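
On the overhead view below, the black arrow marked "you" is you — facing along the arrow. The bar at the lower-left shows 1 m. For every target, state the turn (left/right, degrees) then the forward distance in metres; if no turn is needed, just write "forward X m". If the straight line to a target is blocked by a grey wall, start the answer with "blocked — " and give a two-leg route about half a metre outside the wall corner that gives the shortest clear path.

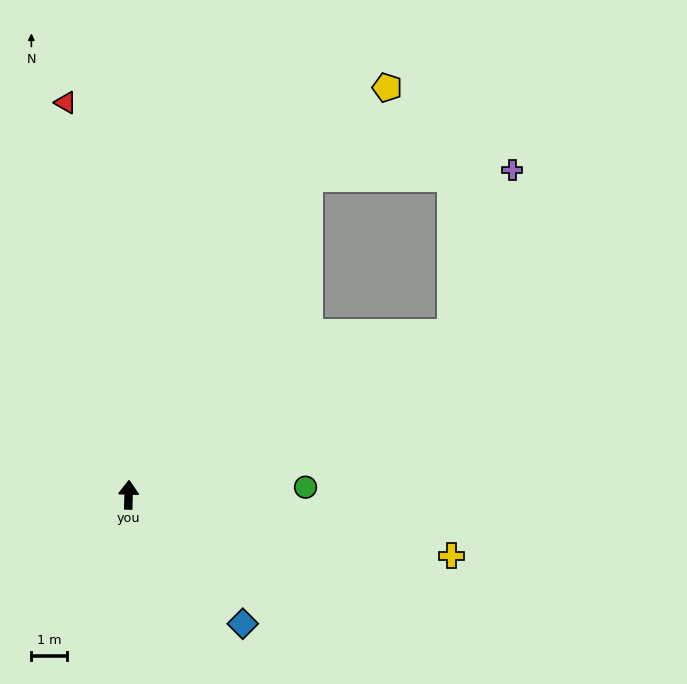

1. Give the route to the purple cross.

blocked — turn right 62°, forward 10.2 m, then turn left 43°, forward 5.0 m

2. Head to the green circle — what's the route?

turn right 86°, forward 5.0 m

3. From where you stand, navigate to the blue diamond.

turn right 137°, forward 4.9 m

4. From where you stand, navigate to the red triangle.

turn left 11°, forward 11.3 m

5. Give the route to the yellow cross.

turn right 99°, forward 9.3 m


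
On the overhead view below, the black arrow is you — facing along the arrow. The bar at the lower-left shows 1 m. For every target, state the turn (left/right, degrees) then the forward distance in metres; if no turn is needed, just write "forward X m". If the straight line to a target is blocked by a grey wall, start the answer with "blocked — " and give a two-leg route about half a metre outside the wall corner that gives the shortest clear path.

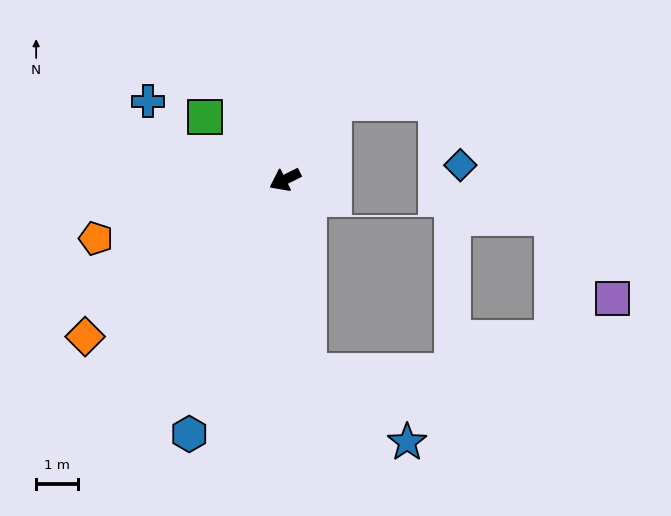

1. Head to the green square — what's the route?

turn right 65°, forward 2.4 m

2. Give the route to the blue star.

blocked — turn left 71°, forward 4.6 m, then turn left 46°, forward 2.9 m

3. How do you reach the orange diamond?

turn left 12°, forward 6.0 m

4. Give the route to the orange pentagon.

turn right 9°, forward 4.7 m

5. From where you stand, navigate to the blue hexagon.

turn left 43°, forward 6.4 m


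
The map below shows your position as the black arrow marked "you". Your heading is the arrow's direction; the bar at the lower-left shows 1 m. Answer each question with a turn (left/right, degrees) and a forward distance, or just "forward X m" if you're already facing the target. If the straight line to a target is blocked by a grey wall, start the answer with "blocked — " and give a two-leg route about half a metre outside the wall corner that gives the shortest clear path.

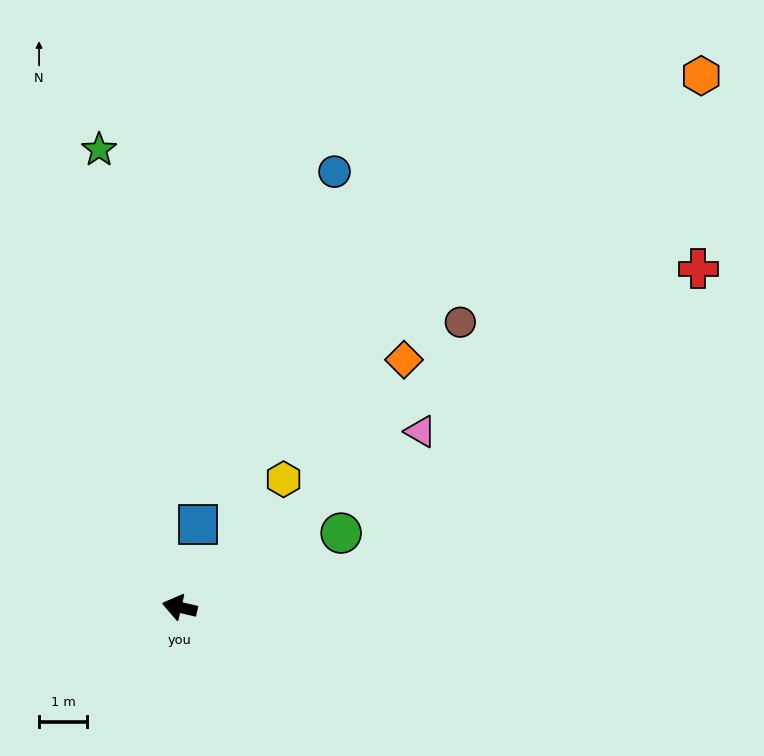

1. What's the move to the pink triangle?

turn right 131°, forward 6.2 m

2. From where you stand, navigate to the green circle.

turn right 142°, forward 3.7 m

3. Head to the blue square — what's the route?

turn right 89°, forward 1.8 m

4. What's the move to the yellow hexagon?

turn right 116°, forward 3.4 m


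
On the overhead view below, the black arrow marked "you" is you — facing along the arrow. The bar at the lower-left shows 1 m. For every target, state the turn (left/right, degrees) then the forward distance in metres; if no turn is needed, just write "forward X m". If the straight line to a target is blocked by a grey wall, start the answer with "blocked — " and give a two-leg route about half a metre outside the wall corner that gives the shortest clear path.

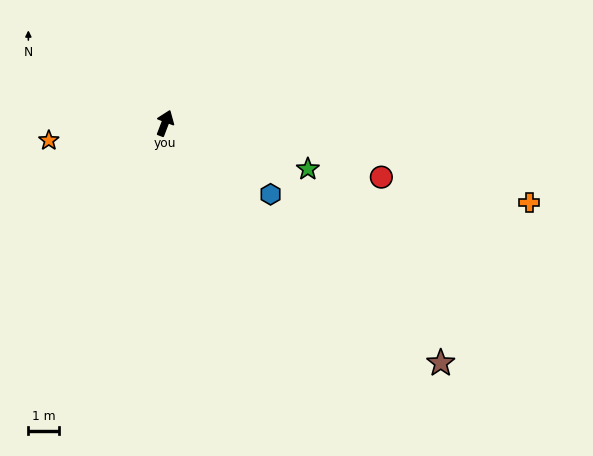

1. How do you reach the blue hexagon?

turn right 103°, forward 4.1 m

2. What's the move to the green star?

turn right 87°, forward 4.8 m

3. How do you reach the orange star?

turn left 119°, forward 3.8 m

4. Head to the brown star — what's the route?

turn right 110°, forward 11.8 m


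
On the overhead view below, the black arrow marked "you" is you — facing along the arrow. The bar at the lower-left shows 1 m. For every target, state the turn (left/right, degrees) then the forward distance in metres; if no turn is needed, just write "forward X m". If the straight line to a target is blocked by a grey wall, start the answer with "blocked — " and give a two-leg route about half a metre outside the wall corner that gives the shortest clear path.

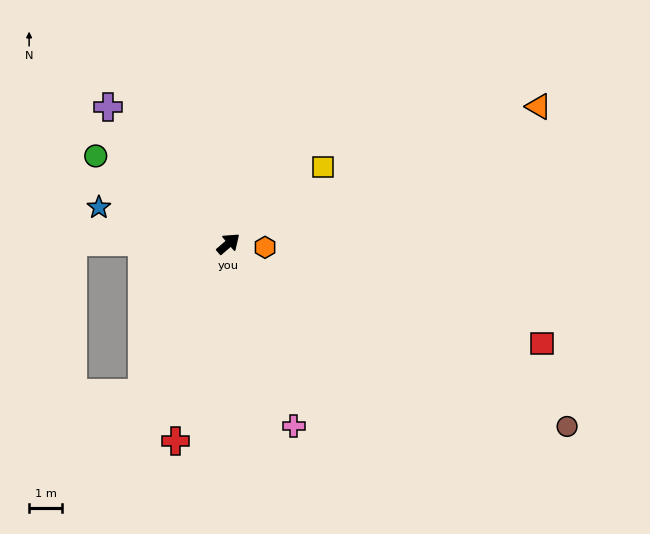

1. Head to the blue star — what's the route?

turn left 124°, forward 4.0 m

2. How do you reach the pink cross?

turn right 111°, forward 5.8 m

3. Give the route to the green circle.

turn left 106°, forward 4.8 m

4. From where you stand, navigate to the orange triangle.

turn right 17°, forward 10.2 m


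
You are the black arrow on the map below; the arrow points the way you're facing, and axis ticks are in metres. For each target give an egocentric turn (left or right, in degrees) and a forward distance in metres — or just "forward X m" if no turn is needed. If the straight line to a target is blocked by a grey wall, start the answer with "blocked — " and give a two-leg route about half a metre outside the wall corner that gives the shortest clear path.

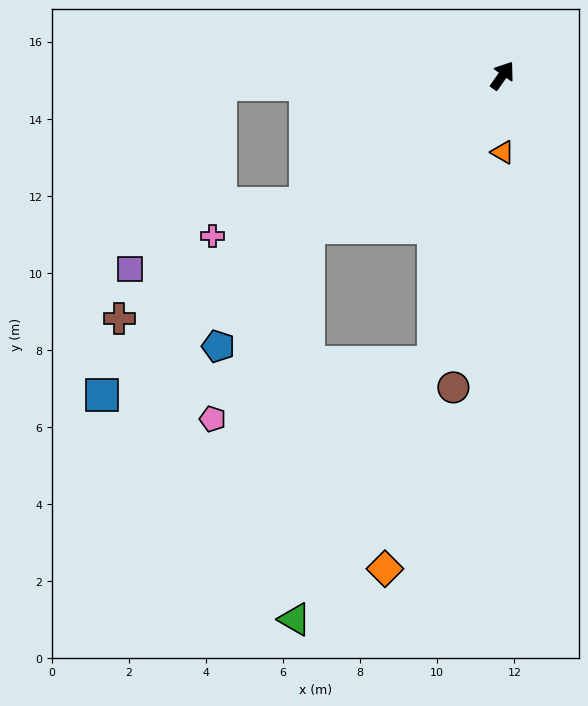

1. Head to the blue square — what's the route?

turn left 164°, forward 13.3 m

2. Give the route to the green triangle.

blocked — turn left 163°, forward 6.4 m, then turn left 50°, forward 10.2 m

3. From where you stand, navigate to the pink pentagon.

blocked — turn left 163°, forward 6.4 m, then turn left 25°, forward 5.6 m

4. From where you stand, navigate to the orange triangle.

turn right 145°, forward 2.0 m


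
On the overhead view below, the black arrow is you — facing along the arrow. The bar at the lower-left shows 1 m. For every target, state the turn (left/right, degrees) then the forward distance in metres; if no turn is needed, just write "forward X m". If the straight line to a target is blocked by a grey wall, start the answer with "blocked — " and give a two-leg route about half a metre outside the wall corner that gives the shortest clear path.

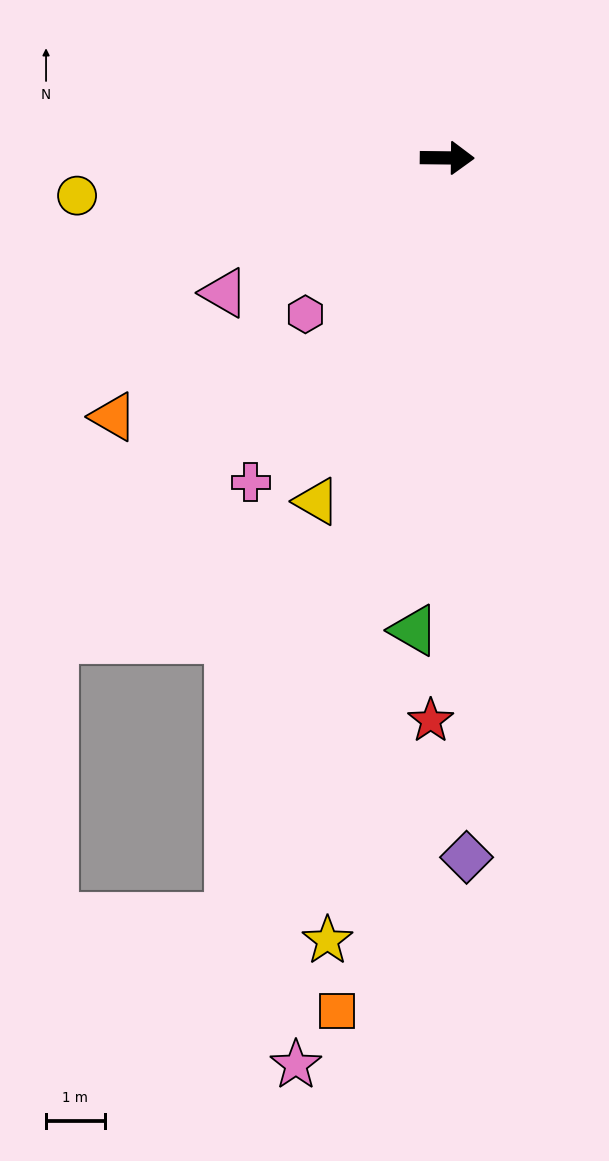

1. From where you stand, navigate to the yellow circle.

turn right 174°, forward 6.3 m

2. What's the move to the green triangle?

turn right 93°, forward 8.1 m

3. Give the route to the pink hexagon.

turn right 132°, forward 3.6 m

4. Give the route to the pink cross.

turn right 121°, forward 6.5 m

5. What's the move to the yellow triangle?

turn right 110°, forward 6.3 m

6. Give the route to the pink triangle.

turn right 148°, forward 4.4 m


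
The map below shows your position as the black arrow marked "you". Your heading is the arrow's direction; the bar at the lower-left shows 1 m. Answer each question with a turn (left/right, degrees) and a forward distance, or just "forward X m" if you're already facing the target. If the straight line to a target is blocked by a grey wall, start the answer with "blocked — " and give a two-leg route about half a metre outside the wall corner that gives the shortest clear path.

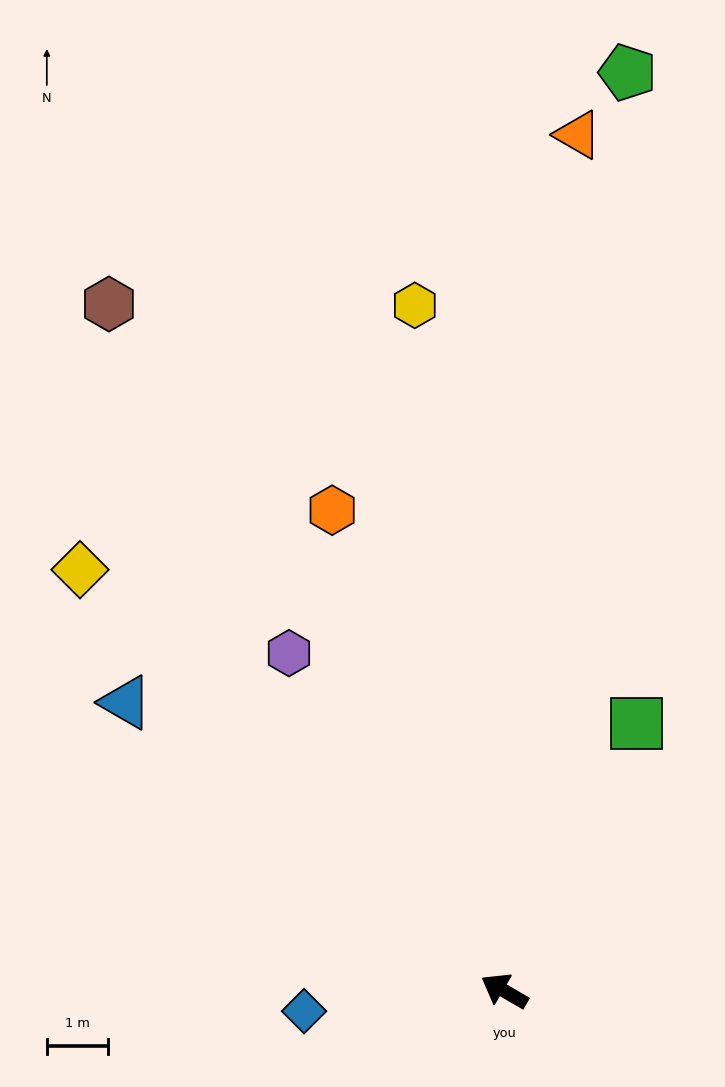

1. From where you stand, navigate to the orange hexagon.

turn right 40°, forward 8.4 m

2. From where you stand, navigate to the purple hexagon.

turn right 27°, forward 6.6 m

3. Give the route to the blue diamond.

turn left 36°, forward 3.3 m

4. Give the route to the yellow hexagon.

turn right 52°, forward 11.4 m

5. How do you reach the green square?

turn right 86°, forward 4.9 m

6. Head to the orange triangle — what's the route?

turn right 65°, forward 14.1 m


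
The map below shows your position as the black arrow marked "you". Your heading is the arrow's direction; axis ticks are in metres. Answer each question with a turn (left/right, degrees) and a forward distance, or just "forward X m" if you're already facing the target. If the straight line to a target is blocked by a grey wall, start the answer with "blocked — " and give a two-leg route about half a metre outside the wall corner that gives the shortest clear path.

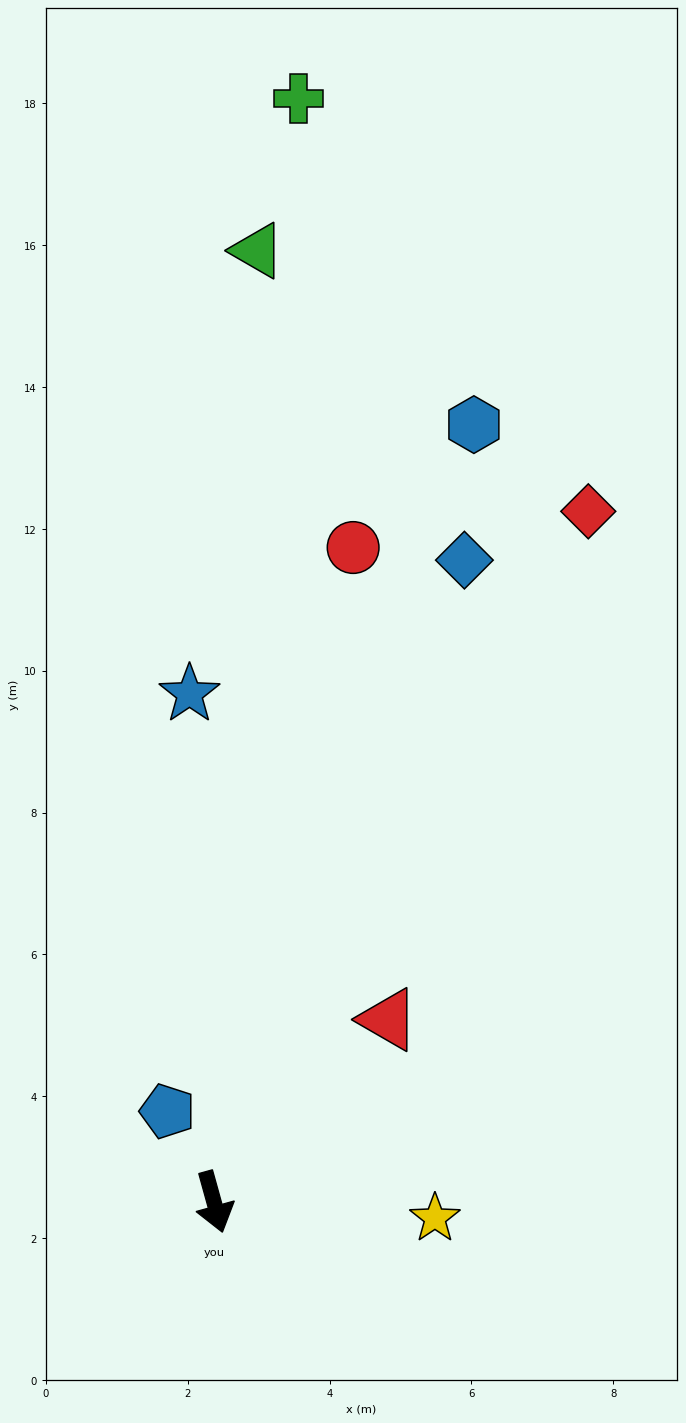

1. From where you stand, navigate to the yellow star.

turn left 70°, forward 3.1 m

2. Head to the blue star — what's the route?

turn left 167°, forward 7.2 m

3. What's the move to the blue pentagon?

turn right 168°, forward 1.4 m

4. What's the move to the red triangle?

turn left 121°, forward 3.6 m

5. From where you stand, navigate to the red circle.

turn left 153°, forward 9.4 m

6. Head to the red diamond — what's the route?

turn left 136°, forward 11.1 m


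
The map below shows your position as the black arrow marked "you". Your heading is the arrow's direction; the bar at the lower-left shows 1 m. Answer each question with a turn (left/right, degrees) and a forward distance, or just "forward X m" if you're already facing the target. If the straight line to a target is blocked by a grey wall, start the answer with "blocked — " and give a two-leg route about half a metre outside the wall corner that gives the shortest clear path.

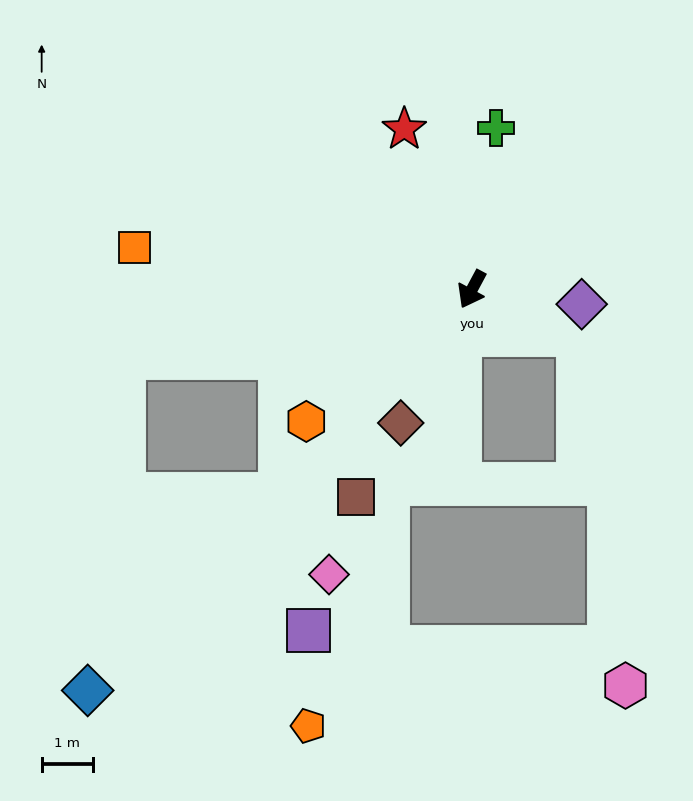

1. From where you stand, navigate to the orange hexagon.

turn right 23°, forward 4.1 m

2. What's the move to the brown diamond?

forward 2.9 m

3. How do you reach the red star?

turn right 129°, forward 3.4 m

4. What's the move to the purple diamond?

turn left 111°, forward 2.1 m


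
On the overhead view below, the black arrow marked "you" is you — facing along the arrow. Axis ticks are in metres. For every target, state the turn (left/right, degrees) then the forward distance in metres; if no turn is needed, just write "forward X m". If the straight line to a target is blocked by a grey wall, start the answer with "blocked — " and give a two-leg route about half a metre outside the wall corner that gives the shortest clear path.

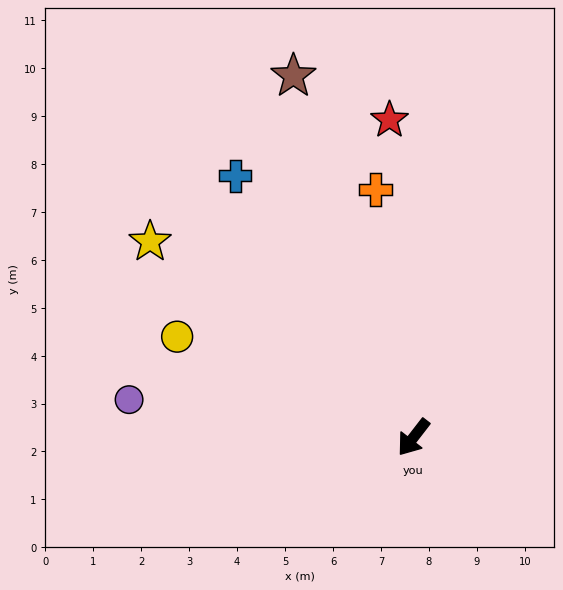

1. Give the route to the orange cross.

turn right 134°, forward 5.2 m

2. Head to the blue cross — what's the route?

turn right 108°, forward 6.6 m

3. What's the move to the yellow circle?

turn right 75°, forward 5.4 m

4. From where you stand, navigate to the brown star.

turn right 124°, forward 7.9 m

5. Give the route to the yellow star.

turn right 89°, forward 6.8 m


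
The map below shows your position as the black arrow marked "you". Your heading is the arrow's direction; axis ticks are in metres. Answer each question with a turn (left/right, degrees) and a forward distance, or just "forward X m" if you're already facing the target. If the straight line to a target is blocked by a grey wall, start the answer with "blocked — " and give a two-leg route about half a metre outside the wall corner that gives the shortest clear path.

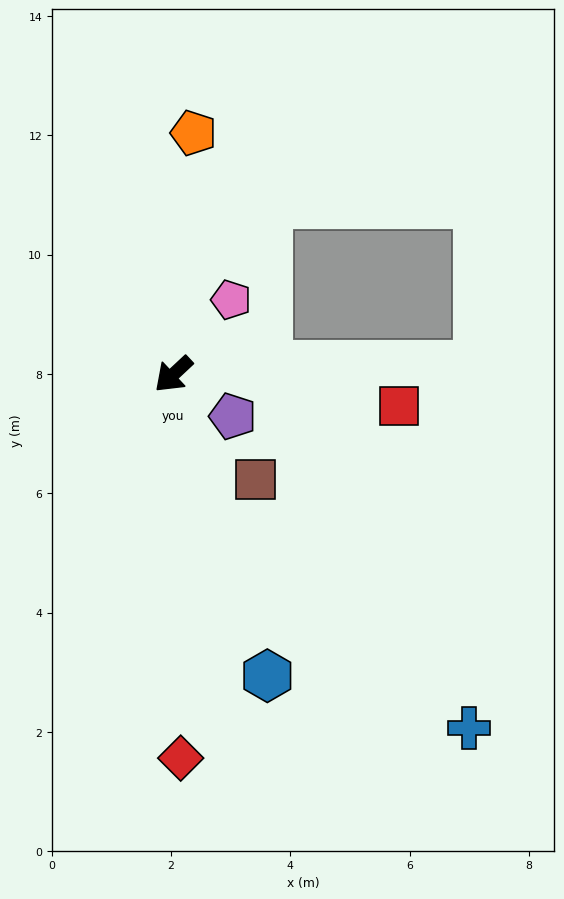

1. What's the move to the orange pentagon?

turn right 138°, forward 4.1 m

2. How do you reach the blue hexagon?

turn left 64°, forward 5.3 m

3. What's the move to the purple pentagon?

turn left 102°, forward 1.2 m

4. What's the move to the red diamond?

turn left 48°, forward 6.4 m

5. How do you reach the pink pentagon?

turn right 171°, forward 1.6 m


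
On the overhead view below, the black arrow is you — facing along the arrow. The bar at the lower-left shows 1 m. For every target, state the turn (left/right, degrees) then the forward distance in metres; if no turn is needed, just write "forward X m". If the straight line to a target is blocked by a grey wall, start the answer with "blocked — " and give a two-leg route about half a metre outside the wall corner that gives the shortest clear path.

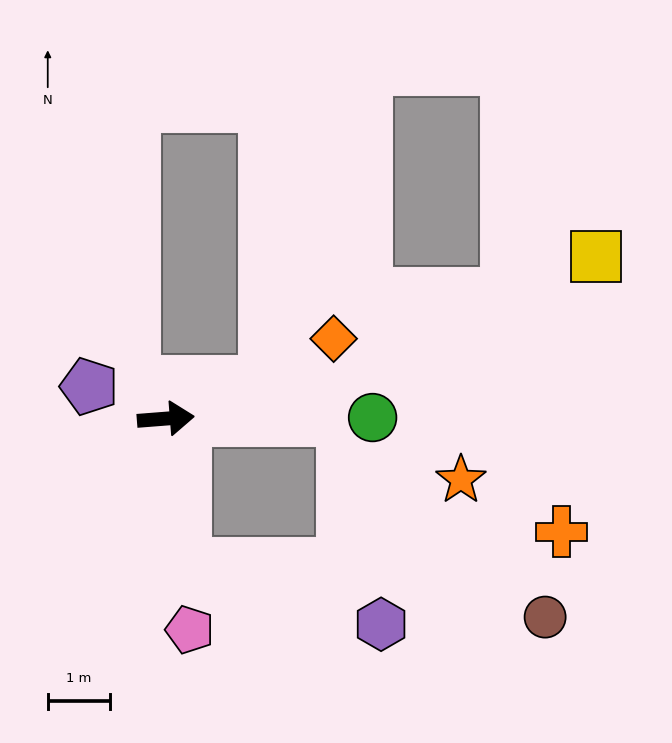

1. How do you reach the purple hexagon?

blocked — turn right 87°, forward 2.4 m, then turn left 65°, forward 3.3 m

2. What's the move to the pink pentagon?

turn right 88°, forward 3.4 m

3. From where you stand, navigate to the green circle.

turn right 4°, forward 3.3 m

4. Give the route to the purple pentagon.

turn left 153°, forward 1.3 m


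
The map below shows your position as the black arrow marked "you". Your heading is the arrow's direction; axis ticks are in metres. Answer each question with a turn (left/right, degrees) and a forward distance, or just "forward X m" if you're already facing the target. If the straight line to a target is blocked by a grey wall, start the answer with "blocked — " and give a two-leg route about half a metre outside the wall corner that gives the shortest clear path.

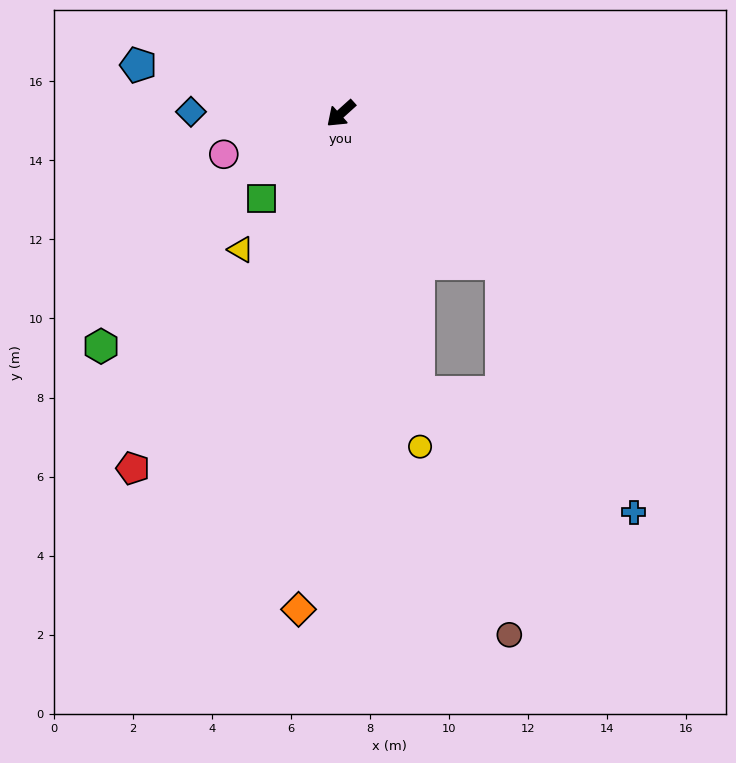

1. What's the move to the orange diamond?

turn left 43°, forward 12.6 m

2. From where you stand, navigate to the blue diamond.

turn right 43°, forward 3.8 m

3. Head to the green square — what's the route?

turn left 5°, forward 2.9 m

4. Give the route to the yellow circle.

turn left 61°, forward 8.7 m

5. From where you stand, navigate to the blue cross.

blocked — turn left 95°, forward 5.6 m, then turn right 19°, forward 7.1 m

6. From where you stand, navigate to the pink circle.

turn right 23°, forward 3.1 m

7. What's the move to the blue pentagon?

turn right 56°, forward 5.3 m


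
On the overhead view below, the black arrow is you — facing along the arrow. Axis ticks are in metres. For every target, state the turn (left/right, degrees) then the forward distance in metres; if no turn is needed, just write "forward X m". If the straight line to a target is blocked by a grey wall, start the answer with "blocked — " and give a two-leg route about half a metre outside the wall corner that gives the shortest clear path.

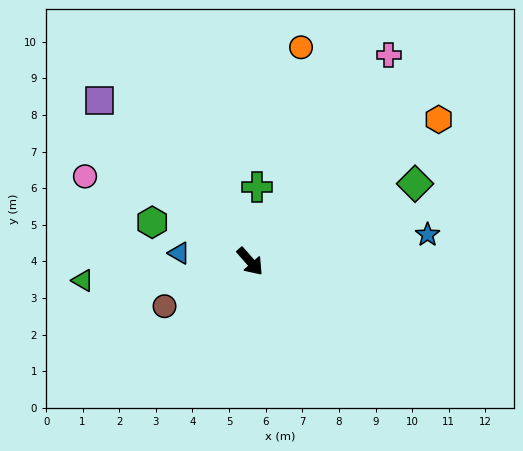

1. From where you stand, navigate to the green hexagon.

turn right 153°, forward 2.9 m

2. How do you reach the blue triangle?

turn right 138°, forward 2.0 m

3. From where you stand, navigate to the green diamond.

turn left 74°, forward 5.0 m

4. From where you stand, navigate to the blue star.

turn left 57°, forward 4.9 m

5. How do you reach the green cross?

turn left 133°, forward 2.0 m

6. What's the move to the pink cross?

turn left 105°, forward 6.8 m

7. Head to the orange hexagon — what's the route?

turn left 86°, forward 6.5 m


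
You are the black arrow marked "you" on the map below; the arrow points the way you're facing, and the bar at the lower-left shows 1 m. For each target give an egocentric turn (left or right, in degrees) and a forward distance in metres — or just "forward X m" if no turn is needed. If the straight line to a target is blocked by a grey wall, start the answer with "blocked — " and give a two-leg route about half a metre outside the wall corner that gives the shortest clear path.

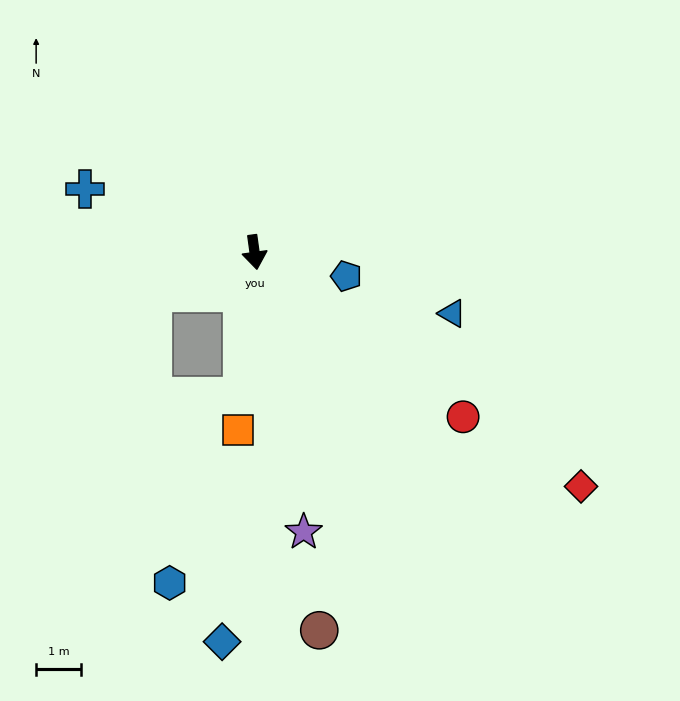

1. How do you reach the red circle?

turn left 44°, forward 5.9 m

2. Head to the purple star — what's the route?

turn left 2°, forward 6.3 m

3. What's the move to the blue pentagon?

turn left 68°, forward 2.1 m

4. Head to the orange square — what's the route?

turn right 13°, forward 4.0 m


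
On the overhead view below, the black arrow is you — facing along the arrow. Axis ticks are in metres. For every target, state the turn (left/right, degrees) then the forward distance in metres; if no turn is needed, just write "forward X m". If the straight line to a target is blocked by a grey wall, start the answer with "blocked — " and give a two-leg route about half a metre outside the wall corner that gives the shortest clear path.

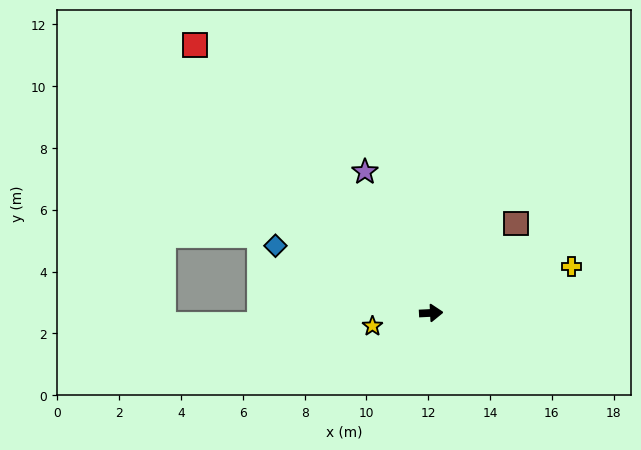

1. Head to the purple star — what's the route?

turn left 112°, forward 5.0 m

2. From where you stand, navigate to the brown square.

turn left 44°, forward 4.0 m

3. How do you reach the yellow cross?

turn left 15°, forward 4.8 m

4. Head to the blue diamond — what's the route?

turn left 154°, forward 5.5 m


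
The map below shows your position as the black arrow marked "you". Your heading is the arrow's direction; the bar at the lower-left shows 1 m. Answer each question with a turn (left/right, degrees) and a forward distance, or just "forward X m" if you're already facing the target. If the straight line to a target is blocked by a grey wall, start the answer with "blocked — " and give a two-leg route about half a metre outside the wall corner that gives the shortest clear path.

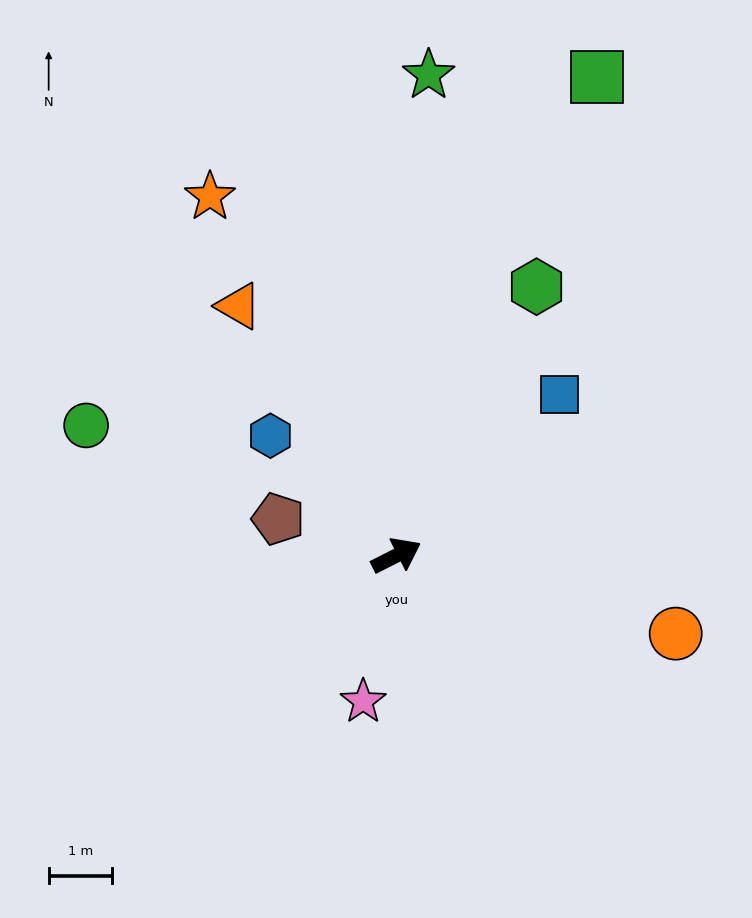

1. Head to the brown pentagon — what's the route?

turn left 136°, forward 1.9 m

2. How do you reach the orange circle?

turn right 42°, forward 4.5 m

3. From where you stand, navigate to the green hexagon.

turn left 36°, forward 4.8 m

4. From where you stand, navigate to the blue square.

turn left 18°, forward 3.6 m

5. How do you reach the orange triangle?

turn left 95°, forward 4.6 m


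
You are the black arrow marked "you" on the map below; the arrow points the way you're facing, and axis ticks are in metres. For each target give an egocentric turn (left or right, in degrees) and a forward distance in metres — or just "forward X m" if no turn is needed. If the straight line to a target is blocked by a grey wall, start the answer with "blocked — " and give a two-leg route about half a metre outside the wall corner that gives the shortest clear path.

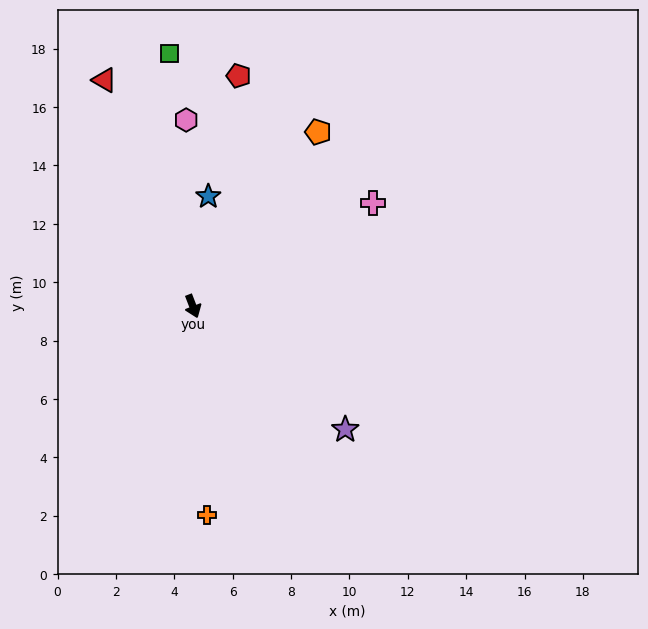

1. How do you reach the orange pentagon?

turn left 123°, forward 7.4 m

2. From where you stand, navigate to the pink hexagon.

turn left 161°, forward 6.4 m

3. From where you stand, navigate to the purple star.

turn left 30°, forward 6.7 m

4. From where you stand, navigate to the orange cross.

turn right 17°, forward 7.2 m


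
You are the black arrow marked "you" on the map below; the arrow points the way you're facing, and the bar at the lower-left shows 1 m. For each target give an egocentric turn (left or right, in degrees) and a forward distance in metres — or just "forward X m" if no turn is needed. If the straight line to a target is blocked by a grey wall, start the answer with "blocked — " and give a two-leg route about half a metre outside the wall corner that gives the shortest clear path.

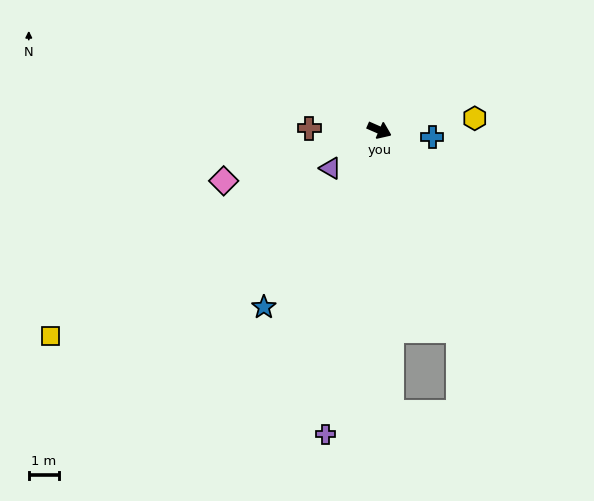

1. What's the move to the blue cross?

turn left 16°, forward 1.7 m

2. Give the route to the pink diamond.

turn right 138°, forward 5.4 m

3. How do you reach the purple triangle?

turn right 118°, forward 2.0 m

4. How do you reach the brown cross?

turn right 158°, forward 2.3 m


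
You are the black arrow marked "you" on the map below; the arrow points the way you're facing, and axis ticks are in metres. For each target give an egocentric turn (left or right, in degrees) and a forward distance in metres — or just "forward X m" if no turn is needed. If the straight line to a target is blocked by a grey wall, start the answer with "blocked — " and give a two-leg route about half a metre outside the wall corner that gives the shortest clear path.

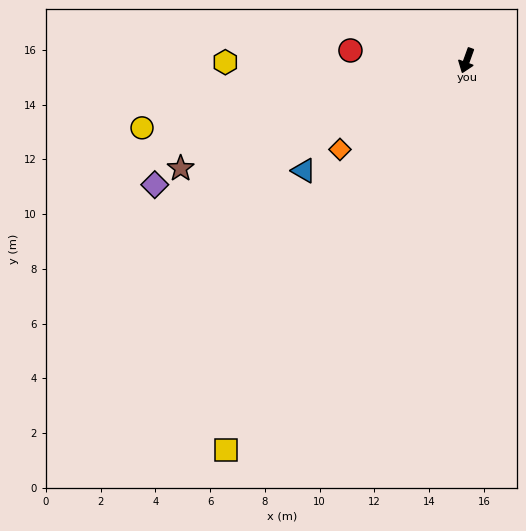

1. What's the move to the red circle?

turn right 75°, forward 4.3 m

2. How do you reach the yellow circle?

turn right 58°, forward 12.1 m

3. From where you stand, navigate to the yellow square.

turn right 12°, forward 16.7 m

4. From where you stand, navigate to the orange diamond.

turn right 35°, forward 5.7 m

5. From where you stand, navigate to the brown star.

turn right 49°, forward 11.2 m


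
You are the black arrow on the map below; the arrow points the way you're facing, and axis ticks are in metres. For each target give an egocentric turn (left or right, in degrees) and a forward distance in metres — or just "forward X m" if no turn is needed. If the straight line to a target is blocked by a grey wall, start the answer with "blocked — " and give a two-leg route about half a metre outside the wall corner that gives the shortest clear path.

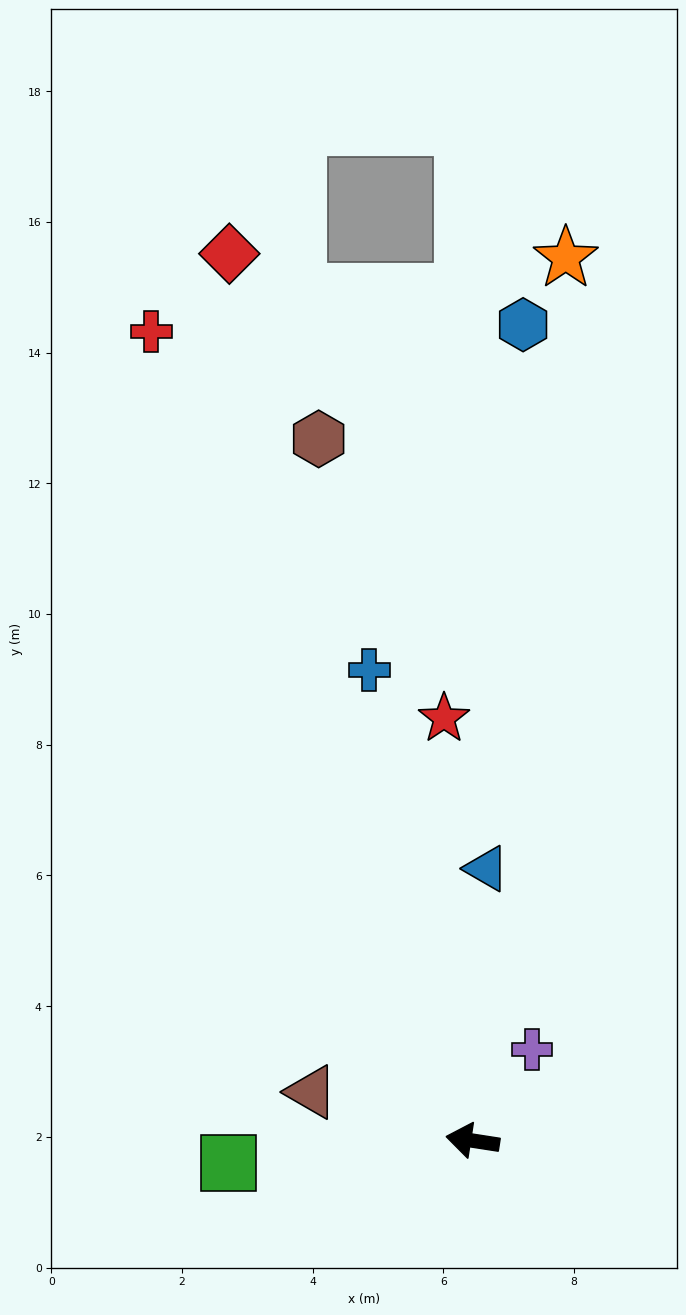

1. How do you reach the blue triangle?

turn right 84°, forward 4.2 m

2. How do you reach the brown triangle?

turn right 8°, forward 2.6 m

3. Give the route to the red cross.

turn right 60°, forward 13.3 m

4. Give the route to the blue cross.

turn right 69°, forward 7.4 m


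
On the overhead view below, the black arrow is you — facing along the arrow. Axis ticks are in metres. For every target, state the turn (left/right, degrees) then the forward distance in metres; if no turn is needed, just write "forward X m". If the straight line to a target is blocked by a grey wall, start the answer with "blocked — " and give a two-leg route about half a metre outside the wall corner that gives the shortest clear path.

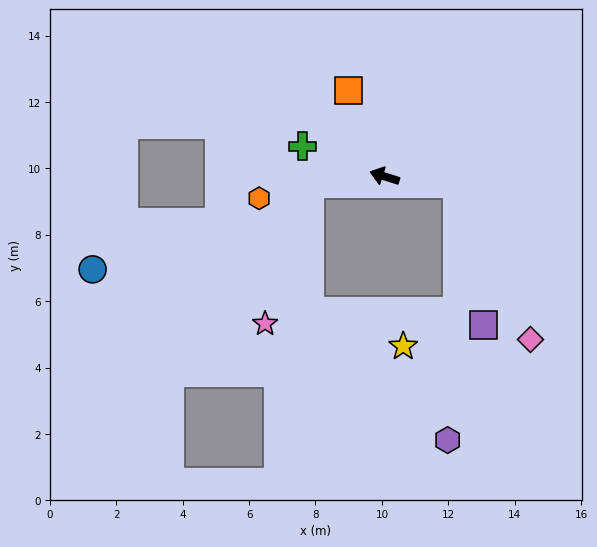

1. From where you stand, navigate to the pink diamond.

blocked — turn right 168°, forward 2.2 m, then turn right 59°, forward 5.2 m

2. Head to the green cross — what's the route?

turn right 3°, forward 2.6 m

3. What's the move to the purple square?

blocked — turn right 168°, forward 2.2 m, then turn right 74°, forward 4.3 m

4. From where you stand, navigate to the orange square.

turn right 49°, forward 2.8 m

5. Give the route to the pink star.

blocked — turn left 23°, forward 2.3 m, then turn left 67°, forward 4.4 m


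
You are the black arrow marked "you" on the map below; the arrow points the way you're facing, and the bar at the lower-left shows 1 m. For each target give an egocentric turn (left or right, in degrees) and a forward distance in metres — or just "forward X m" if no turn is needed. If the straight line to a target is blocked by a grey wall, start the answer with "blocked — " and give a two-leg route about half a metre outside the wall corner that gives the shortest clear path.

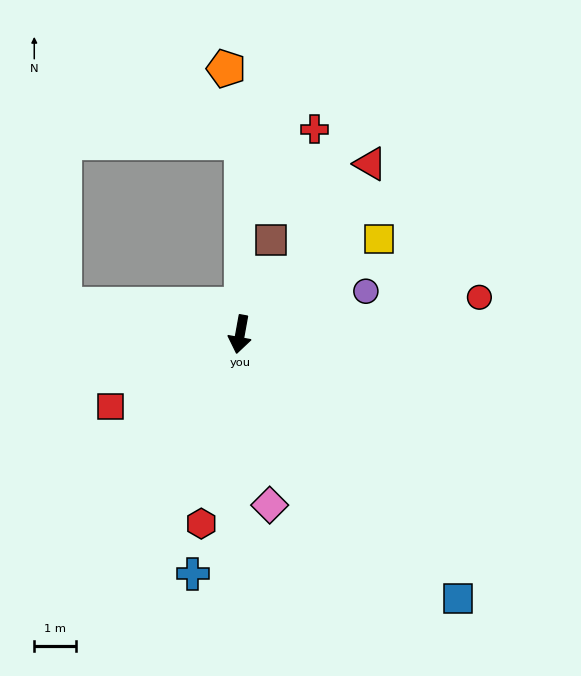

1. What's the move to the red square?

turn right 51°, forward 3.5 m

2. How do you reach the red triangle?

turn left 153°, forward 5.1 m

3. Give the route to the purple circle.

turn left 119°, forward 3.2 m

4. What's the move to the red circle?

turn left 109°, forward 5.8 m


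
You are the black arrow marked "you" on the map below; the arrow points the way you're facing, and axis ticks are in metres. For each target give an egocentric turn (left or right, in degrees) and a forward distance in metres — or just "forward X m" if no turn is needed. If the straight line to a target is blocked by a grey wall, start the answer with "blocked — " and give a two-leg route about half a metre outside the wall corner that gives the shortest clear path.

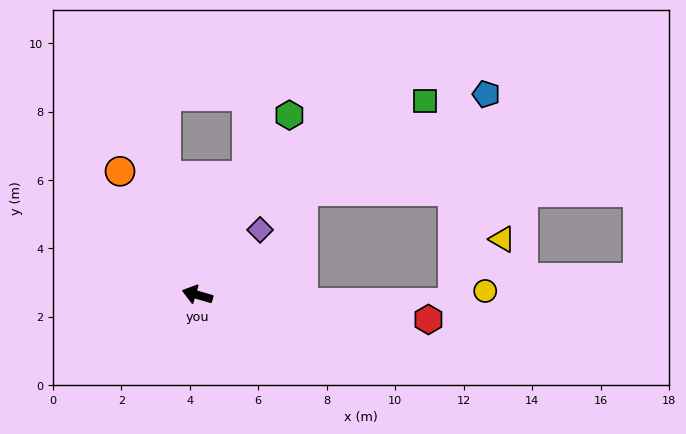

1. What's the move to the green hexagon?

turn right 101°, forward 5.9 m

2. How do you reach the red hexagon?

turn right 170°, forward 6.8 m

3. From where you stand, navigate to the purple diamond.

turn right 118°, forward 2.6 m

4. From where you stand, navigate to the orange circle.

turn right 42°, forward 4.3 m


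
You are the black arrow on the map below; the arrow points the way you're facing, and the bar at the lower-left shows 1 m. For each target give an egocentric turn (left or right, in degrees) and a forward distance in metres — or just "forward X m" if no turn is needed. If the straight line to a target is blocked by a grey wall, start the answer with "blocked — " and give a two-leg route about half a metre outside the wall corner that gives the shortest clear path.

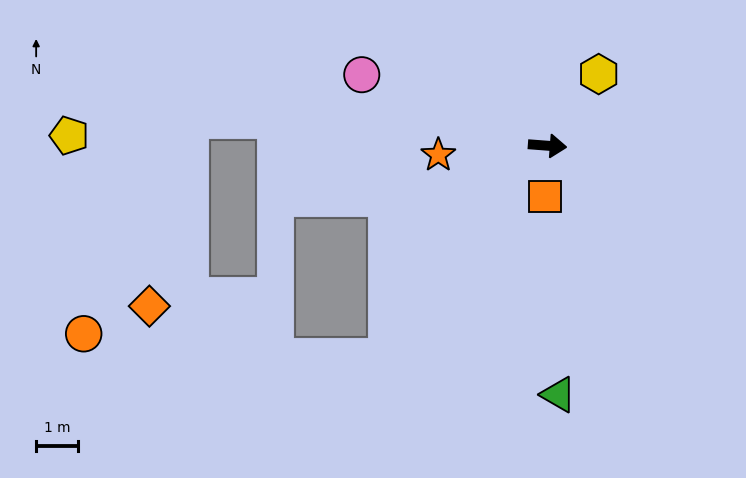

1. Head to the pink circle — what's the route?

turn left 163°, forward 4.7 m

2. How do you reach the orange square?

turn right 88°, forward 1.2 m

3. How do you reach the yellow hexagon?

turn left 59°, forward 2.1 m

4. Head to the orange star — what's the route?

turn right 171°, forward 2.6 m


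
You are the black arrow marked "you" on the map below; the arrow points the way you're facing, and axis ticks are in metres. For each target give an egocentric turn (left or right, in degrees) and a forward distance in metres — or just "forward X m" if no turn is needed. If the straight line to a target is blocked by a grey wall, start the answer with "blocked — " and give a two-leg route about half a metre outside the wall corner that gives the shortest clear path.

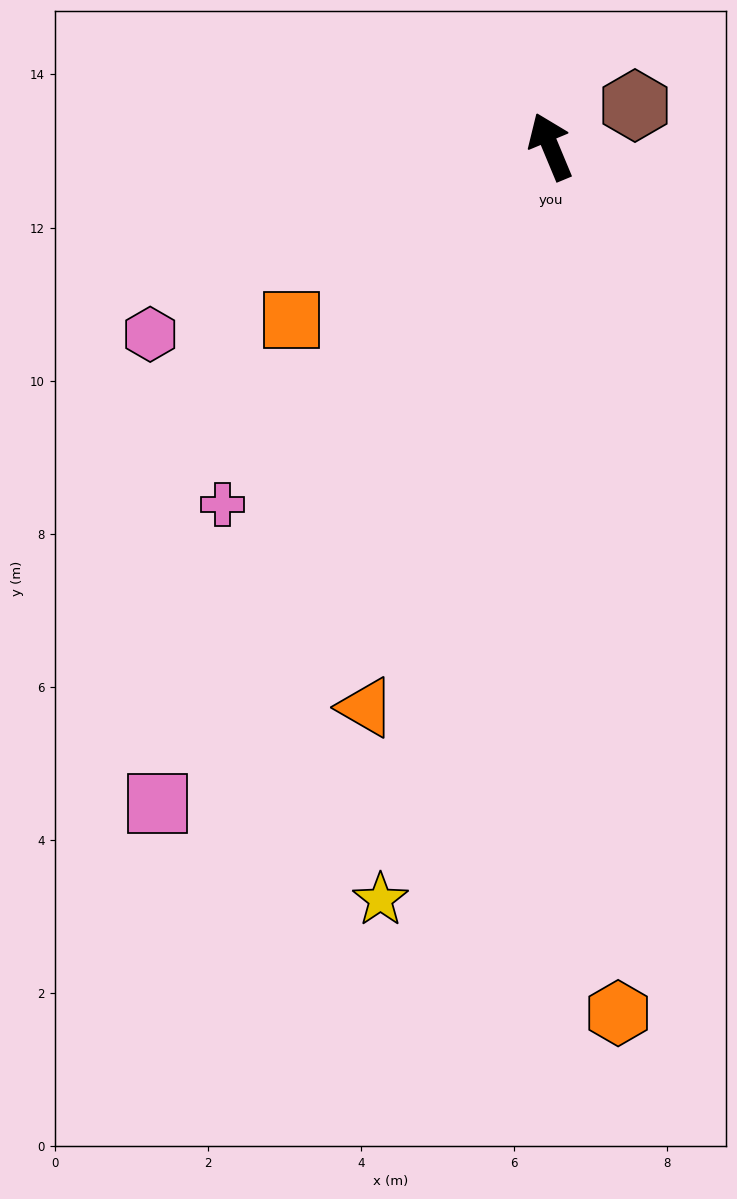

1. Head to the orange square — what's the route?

turn left 101°, forward 4.1 m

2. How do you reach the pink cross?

turn left 115°, forward 6.3 m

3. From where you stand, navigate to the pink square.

turn left 126°, forward 10.0 m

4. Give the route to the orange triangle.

turn left 139°, forward 7.7 m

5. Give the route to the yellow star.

turn left 145°, forward 10.1 m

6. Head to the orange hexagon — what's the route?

turn left 162°, forward 11.4 m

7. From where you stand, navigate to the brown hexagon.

turn right 87°, forward 1.2 m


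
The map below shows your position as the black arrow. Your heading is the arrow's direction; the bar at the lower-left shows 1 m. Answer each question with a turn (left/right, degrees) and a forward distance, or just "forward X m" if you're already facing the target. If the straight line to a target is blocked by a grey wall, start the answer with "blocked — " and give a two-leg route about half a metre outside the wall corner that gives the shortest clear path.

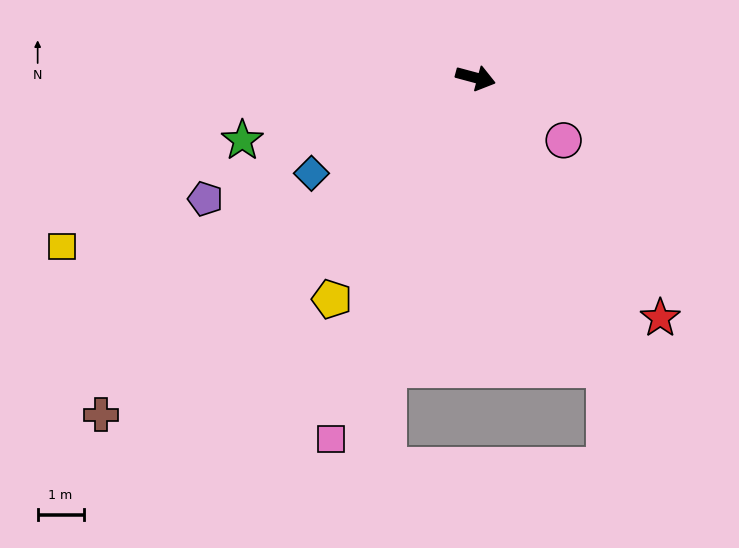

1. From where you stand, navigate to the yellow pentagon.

turn right 108°, forward 5.8 m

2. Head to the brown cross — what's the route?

turn right 123°, forward 11.0 m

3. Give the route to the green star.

turn right 150°, forward 5.3 m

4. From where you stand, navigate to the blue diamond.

turn right 135°, forward 4.1 m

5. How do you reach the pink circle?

turn right 20°, forward 2.4 m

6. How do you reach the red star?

turn right 37°, forward 6.6 m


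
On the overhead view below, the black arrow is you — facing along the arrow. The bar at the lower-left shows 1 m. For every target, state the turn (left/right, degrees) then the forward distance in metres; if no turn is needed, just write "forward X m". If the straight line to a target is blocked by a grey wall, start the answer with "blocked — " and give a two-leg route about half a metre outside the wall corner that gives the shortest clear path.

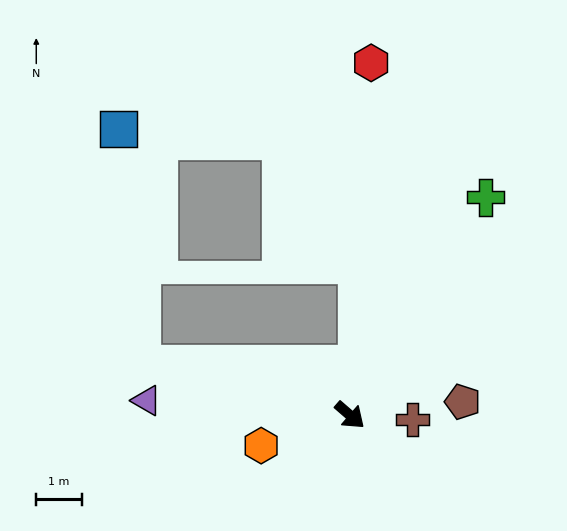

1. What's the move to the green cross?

turn left 99°, forward 5.6 m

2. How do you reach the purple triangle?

turn right 143°, forward 4.5 m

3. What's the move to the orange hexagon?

turn right 120°, forward 2.1 m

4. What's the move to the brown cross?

turn left 37°, forward 1.4 m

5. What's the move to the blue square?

blocked — turn right 153°, forward 4.7 m, then turn right 71°, forward 5.2 m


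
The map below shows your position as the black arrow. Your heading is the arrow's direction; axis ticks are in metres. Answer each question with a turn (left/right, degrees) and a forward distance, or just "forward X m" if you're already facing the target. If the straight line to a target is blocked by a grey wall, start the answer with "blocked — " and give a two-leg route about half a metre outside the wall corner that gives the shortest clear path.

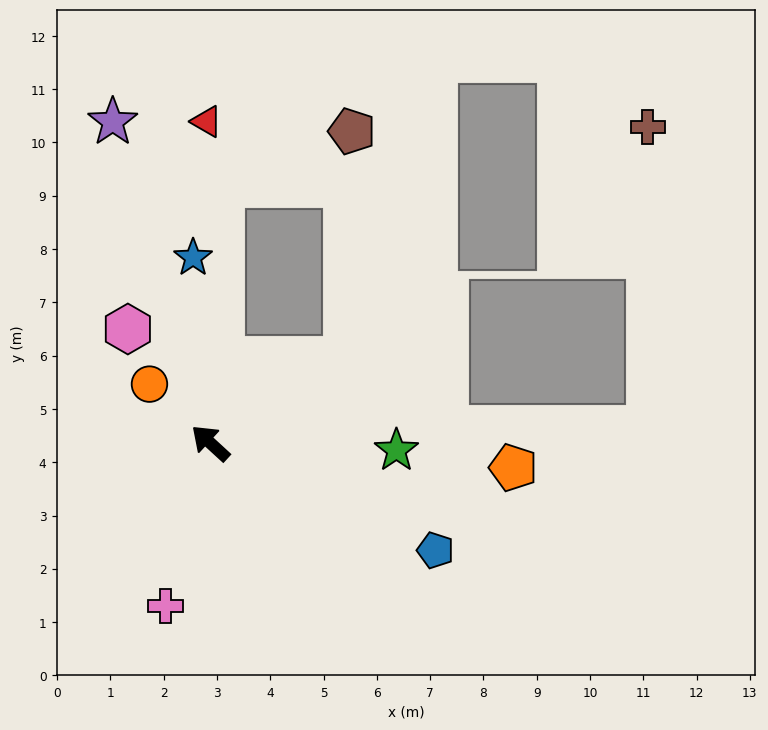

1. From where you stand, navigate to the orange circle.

forward 1.6 m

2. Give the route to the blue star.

turn right 42°, forward 3.5 m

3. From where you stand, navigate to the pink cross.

turn left 117°, forward 3.2 m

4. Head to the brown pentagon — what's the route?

blocked — turn right 106°, forward 3.0 m, then turn left 57°, forward 4.3 m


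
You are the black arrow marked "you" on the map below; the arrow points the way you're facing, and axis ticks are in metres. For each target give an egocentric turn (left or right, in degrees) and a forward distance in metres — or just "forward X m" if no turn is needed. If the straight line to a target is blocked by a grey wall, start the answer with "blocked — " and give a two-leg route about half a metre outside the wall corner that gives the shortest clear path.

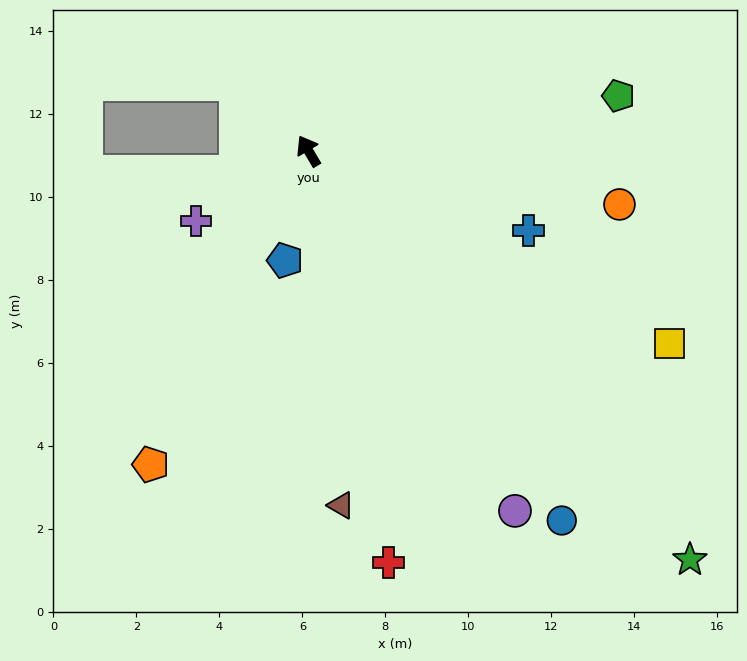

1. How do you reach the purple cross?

turn left 91°, forward 3.2 m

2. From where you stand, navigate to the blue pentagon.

turn left 137°, forward 2.7 m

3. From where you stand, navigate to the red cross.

turn left 160°, forward 10.1 m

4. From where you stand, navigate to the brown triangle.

turn left 155°, forward 8.6 m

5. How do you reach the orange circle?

turn right 130°, forward 7.6 m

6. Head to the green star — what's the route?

turn right 168°, forward 13.5 m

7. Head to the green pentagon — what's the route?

turn right 111°, forward 7.6 m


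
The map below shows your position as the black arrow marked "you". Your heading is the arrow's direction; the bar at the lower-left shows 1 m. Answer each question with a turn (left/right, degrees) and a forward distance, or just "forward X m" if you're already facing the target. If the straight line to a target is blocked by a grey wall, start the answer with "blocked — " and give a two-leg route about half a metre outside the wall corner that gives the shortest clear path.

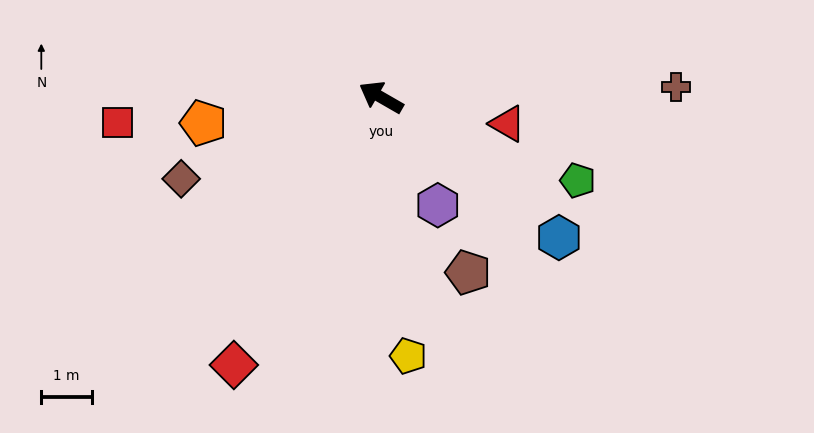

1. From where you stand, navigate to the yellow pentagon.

turn left 126°, forward 5.1 m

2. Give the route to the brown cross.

turn right 148°, forward 5.8 m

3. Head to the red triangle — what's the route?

turn right 162°, forward 2.5 m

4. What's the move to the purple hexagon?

turn left 148°, forward 2.4 m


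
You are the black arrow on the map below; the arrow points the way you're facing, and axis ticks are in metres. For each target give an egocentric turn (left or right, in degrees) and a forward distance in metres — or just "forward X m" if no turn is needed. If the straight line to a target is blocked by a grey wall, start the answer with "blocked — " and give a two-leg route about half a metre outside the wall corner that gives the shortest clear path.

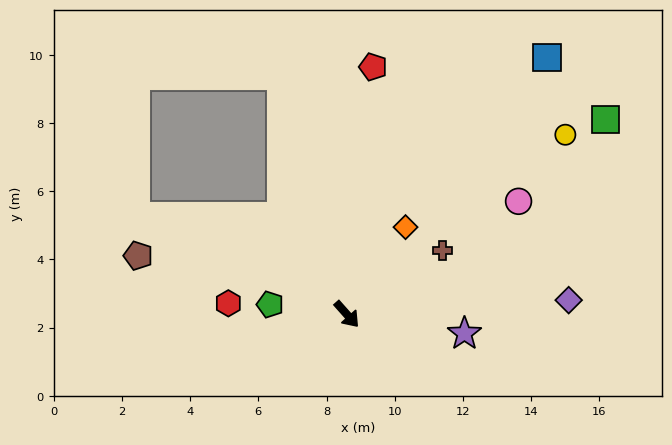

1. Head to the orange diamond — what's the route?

turn left 104°, forward 3.1 m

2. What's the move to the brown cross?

turn left 82°, forward 3.4 m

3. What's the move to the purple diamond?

turn left 52°, forward 6.5 m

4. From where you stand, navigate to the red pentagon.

turn left 132°, forward 7.3 m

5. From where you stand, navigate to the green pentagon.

turn right 139°, forward 2.3 m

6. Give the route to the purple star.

turn left 39°, forward 3.5 m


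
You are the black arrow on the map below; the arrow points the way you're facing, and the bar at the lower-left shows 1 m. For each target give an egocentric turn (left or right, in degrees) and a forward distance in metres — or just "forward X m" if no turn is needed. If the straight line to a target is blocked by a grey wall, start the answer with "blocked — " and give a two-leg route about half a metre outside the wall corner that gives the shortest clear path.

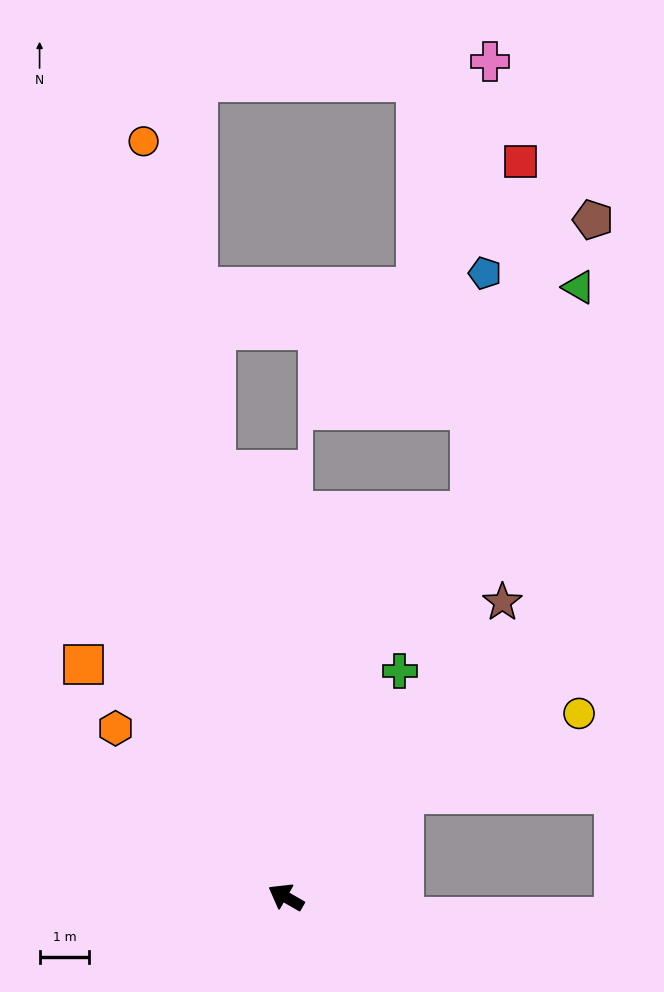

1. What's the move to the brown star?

turn right 96°, forward 7.4 m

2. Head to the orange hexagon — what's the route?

turn right 15°, forward 4.8 m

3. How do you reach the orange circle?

turn right 49°, forward 15.5 m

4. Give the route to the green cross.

turn right 87°, forward 5.1 m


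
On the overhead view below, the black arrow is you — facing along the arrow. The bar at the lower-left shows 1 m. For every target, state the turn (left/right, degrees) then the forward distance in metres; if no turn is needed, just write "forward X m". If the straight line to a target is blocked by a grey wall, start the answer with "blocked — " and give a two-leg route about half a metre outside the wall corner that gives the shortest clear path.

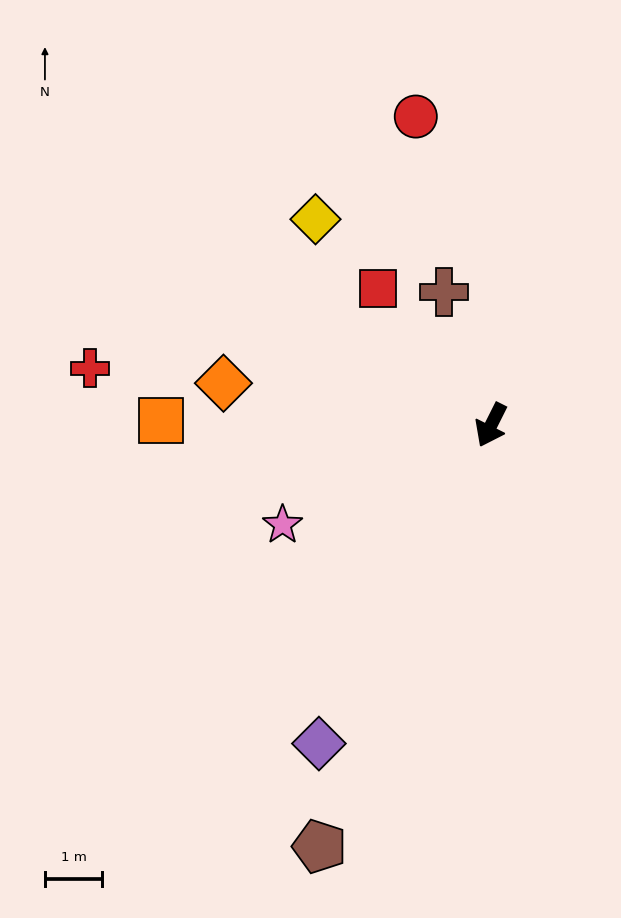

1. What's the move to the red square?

turn right 114°, forward 3.1 m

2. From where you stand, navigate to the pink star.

turn right 38°, forward 4.0 m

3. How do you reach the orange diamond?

turn right 72°, forward 4.7 m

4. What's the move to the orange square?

turn right 64°, forward 5.8 m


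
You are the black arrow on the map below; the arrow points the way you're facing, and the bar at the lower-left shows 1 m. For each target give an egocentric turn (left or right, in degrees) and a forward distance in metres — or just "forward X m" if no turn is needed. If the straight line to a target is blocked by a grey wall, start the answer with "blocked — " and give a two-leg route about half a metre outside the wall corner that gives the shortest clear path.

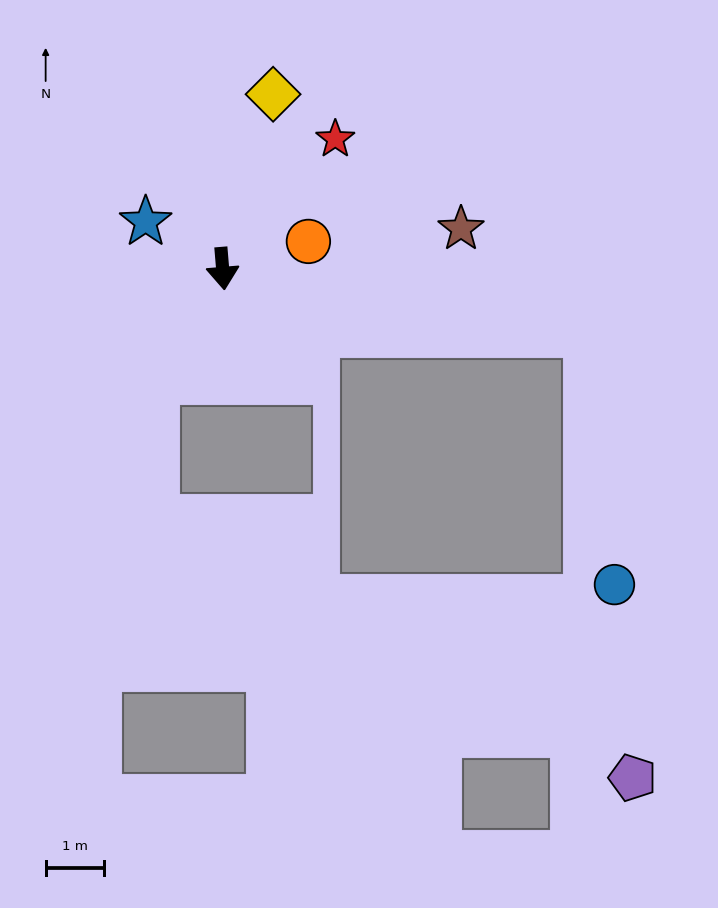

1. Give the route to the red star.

turn left 134°, forward 3.0 m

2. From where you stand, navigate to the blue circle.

blocked — turn left 75°, forward 6.4 m, then turn right 74°, forward 4.4 m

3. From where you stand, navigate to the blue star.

turn right 126°, forward 1.6 m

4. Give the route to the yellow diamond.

turn left 159°, forward 3.1 m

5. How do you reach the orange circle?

turn left 103°, forward 1.5 m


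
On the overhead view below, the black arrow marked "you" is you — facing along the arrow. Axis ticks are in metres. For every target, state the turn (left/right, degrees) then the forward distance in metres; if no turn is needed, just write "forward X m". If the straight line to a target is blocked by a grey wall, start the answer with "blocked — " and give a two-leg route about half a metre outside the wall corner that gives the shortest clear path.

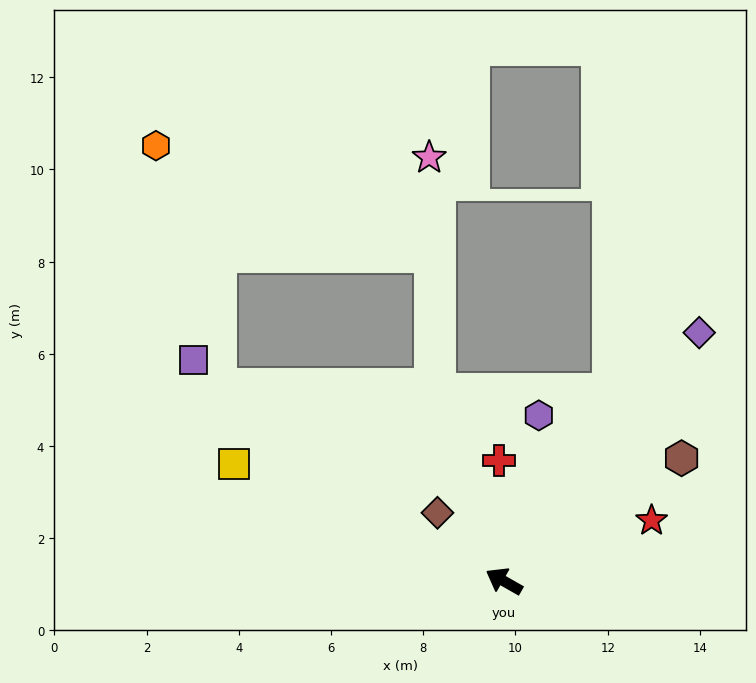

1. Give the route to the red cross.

turn right 58°, forward 2.6 m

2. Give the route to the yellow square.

turn left 6°, forward 6.4 m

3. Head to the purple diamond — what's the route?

turn right 98°, forward 6.9 m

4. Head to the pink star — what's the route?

blocked — turn right 41°, forward 4.3 m, then turn right 18°, forward 5.1 m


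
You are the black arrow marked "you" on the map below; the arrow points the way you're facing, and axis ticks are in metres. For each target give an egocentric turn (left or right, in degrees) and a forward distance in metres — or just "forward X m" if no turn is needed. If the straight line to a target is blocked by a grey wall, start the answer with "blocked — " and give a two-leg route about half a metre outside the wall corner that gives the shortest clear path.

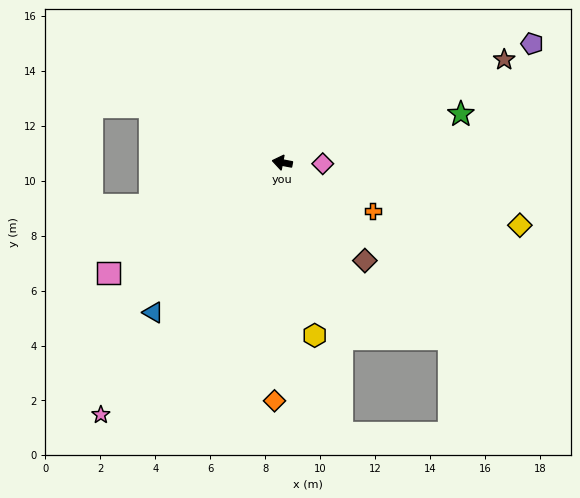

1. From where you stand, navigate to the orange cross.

turn left 163°, forward 3.7 m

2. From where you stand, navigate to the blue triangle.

turn left 60°, forward 7.2 m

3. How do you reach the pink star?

turn left 65°, forward 11.3 m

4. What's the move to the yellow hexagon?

turn left 111°, forward 6.4 m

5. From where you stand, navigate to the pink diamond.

turn right 171°, forward 1.5 m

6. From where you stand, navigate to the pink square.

turn left 43°, forward 7.5 m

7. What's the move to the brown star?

turn right 144°, forward 8.9 m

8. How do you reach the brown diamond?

turn left 141°, forward 4.7 m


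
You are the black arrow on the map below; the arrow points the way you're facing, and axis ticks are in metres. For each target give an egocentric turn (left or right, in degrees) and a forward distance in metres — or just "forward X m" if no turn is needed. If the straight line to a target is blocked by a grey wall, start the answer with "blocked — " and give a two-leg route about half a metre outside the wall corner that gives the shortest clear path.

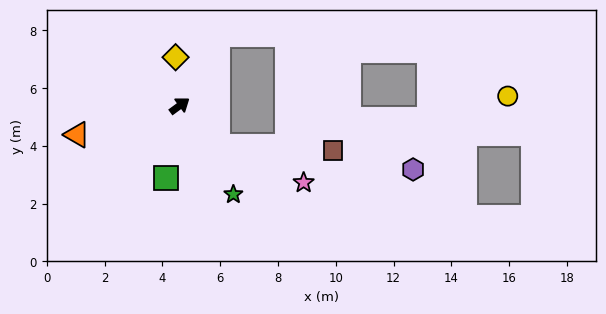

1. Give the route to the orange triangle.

turn left 159°, forward 3.7 m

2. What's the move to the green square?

turn right 137°, forward 2.6 m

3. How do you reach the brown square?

blocked — turn right 83°, forward 1.9 m, then turn left 45°, forward 4.0 m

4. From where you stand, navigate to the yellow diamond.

turn left 58°, forward 1.7 m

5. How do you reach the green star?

turn right 95°, forward 3.6 m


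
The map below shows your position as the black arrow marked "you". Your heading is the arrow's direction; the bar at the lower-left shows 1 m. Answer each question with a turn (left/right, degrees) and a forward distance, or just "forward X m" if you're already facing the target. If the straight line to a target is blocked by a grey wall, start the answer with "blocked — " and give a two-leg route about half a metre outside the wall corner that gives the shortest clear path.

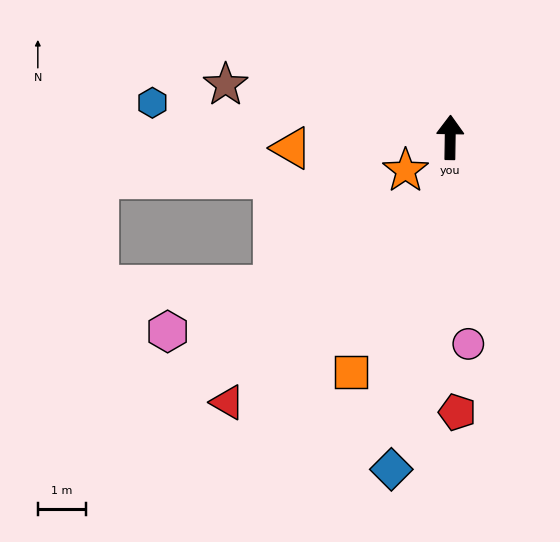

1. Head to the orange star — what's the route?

turn left 127°, forward 1.2 m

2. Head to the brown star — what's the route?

turn left 78°, forward 4.8 m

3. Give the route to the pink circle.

turn right 174°, forward 4.3 m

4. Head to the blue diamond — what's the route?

turn left 171°, forward 7.0 m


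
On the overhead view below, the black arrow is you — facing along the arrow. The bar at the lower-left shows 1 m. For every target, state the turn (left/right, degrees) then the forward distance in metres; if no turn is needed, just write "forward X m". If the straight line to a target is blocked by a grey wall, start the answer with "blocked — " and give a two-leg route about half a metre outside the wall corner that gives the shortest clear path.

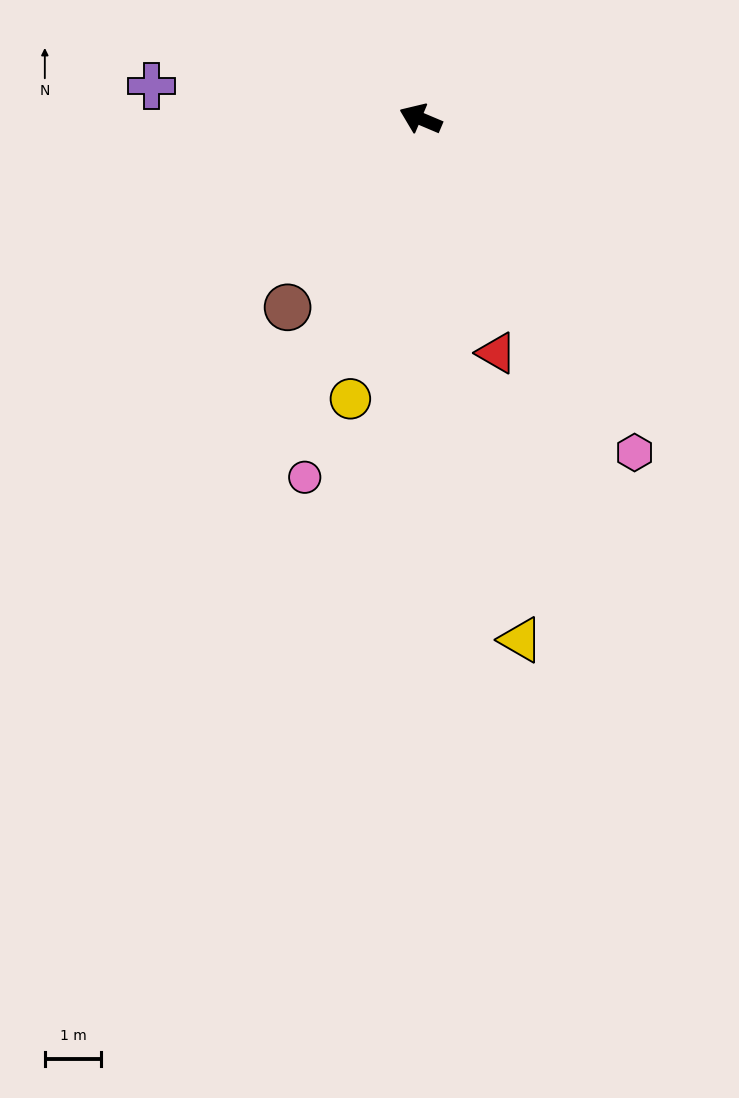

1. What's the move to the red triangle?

turn left 131°, forward 4.4 m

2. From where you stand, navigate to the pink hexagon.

turn left 146°, forward 7.1 m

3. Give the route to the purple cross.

turn left 16°, forward 4.8 m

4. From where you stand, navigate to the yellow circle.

turn left 99°, forward 5.1 m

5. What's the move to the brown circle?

turn left 78°, forward 4.1 m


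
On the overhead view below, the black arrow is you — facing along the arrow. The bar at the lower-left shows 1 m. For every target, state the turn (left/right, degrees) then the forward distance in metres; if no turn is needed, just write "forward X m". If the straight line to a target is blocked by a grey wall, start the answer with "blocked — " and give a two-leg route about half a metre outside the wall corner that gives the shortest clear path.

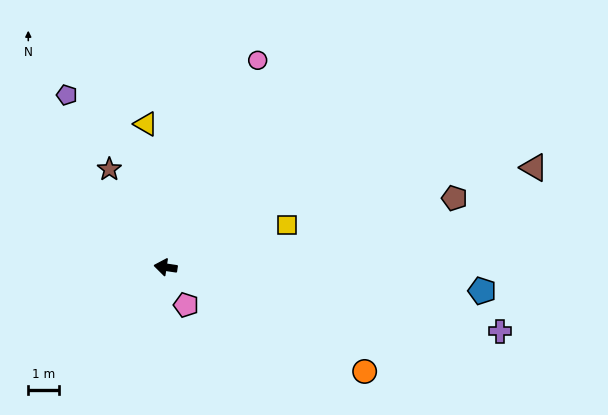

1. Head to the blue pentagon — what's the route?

turn right 176°, forward 10.2 m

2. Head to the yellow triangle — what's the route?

turn right 74°, forward 4.6 m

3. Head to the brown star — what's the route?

turn right 52°, forward 3.6 m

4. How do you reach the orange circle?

turn left 161°, forward 7.2 m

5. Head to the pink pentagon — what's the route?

turn left 127°, forward 1.4 m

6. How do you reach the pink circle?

turn right 106°, forward 7.3 m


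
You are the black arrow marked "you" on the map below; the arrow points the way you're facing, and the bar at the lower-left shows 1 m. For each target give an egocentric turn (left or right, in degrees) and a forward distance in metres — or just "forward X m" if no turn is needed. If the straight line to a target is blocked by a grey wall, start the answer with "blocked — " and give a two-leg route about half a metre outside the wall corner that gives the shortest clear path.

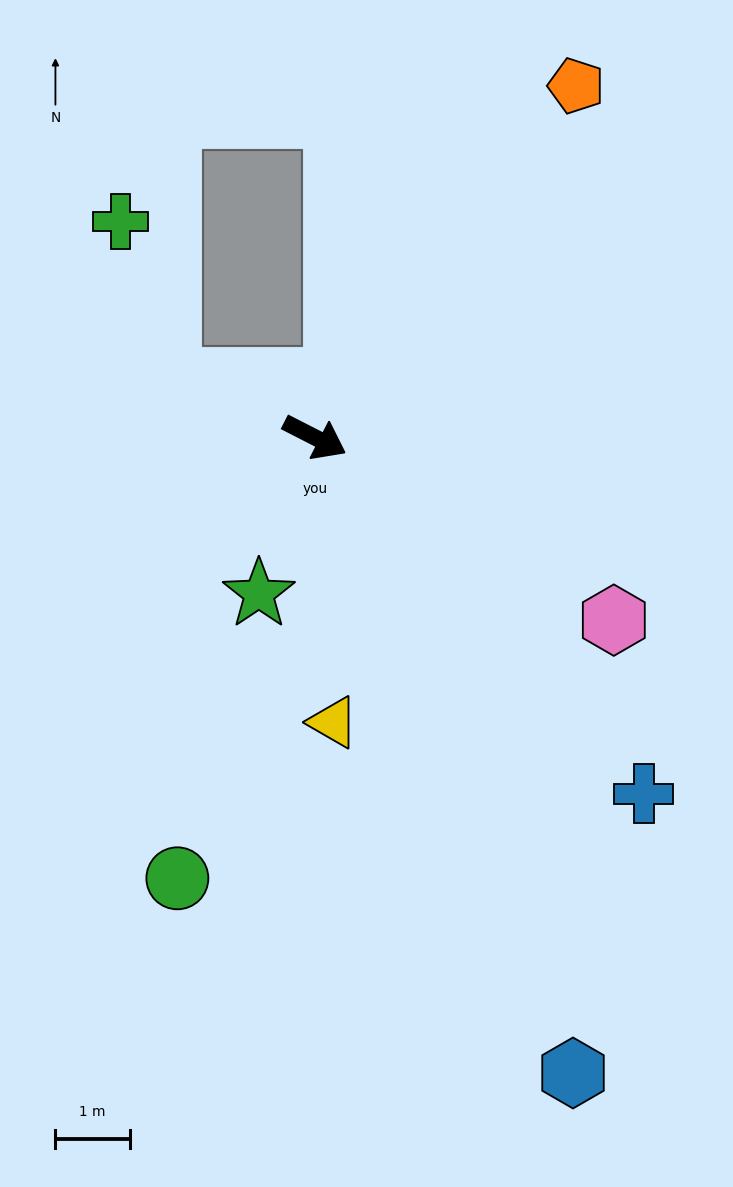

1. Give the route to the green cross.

blocked — turn right 175°, forward 2.1 m, then turn right 51°, forward 2.2 m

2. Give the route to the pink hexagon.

turn right 4°, forward 4.7 m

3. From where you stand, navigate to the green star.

turn right 83°, forward 2.2 m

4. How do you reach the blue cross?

turn right 20°, forward 6.5 m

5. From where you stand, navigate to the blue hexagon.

turn right 41°, forward 9.3 m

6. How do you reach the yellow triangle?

turn right 59°, forward 3.9 m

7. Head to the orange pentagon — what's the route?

turn left 80°, forward 5.9 m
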